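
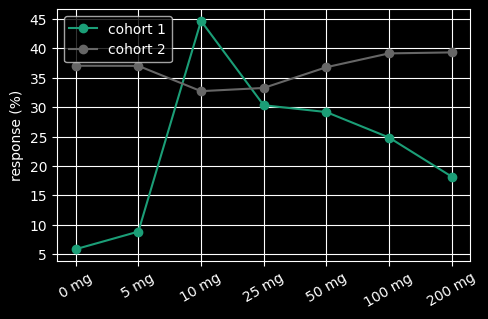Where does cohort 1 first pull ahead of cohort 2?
5 mg: cohort 1 ≈ 10 vs cohort 2 ≈ 35 (not yet); 10 mg: cohort 1 ≈ 45 vs cohort 2 ≈ 35 (first crossover).

10 mg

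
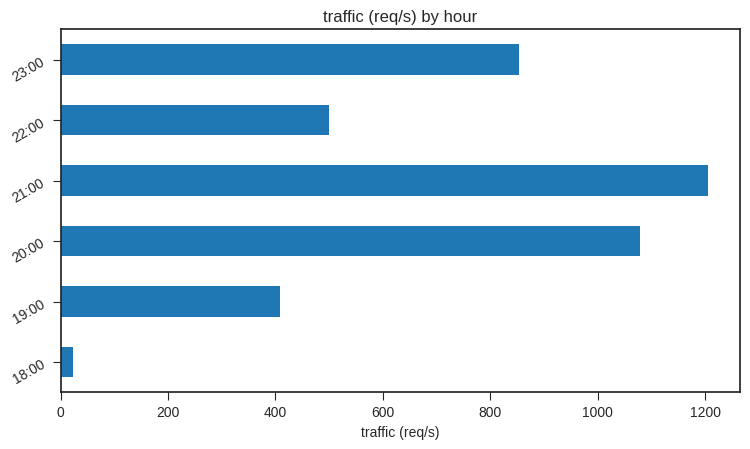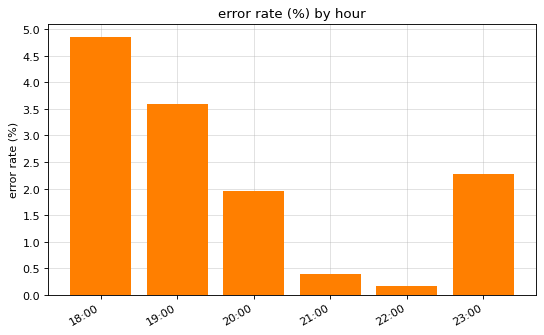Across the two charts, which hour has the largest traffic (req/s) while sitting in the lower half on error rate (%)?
21:00

Chart 2 median error rate (%) ≈ 2; below-median hours: 20:00, 21:00, 22:00. Among those, 21:00 has the highest traffic (req/s) (≈ 1200).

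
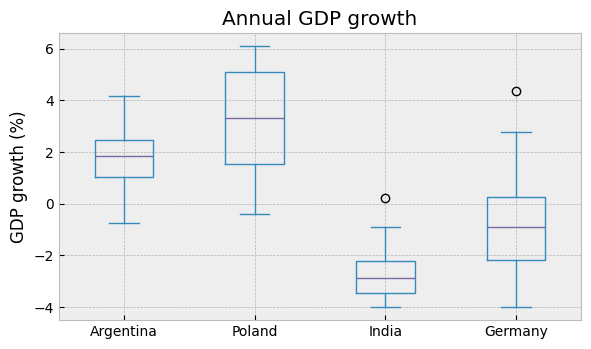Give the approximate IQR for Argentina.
Q3 ≈ 2.5, Q1 ≈ 1.0; IQR ≈ 1.5.

≈ 1.5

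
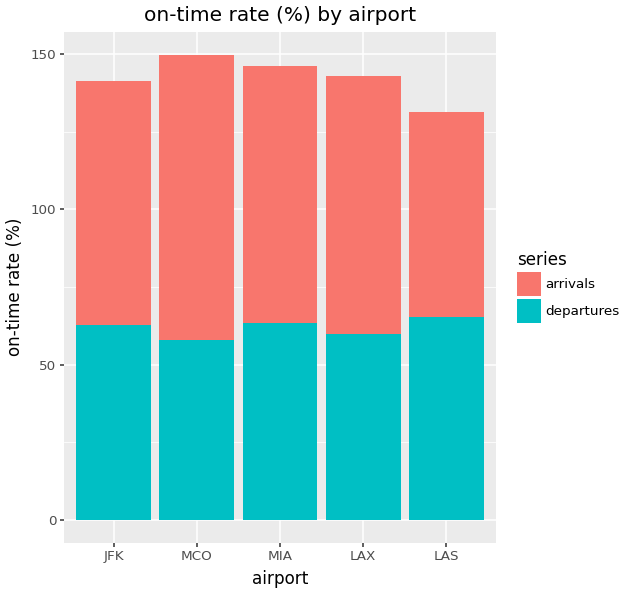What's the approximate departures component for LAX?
≈ 60

departures top ≈ 60, bottom ≈ 0; segment ≈ 60.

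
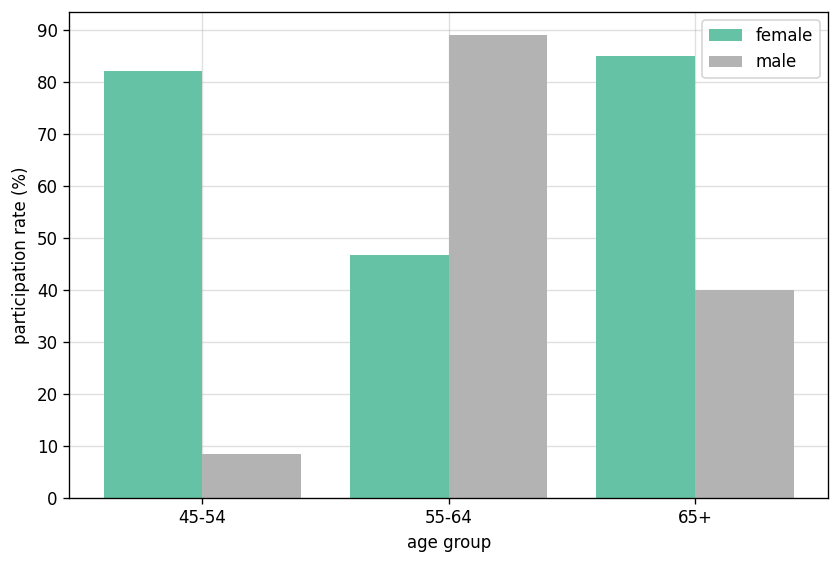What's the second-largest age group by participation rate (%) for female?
45-54

Top 3 for female: 65+ ≈ 90, 45-54 ≈ 80, 55-64 ≈ 50.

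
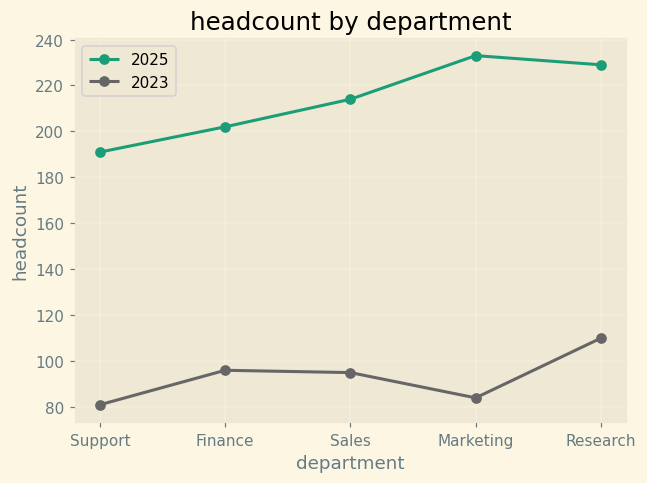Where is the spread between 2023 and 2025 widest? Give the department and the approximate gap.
Marketing: 2023 ≈ 80, 2025 ≈ 240 → gap ≈ 160. Next-largest (Research) is only ≈ 100.

Marketing, ≈ 160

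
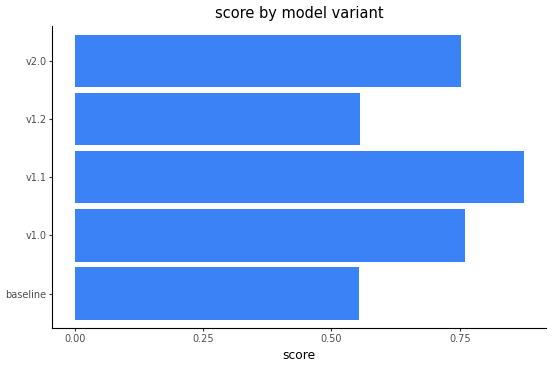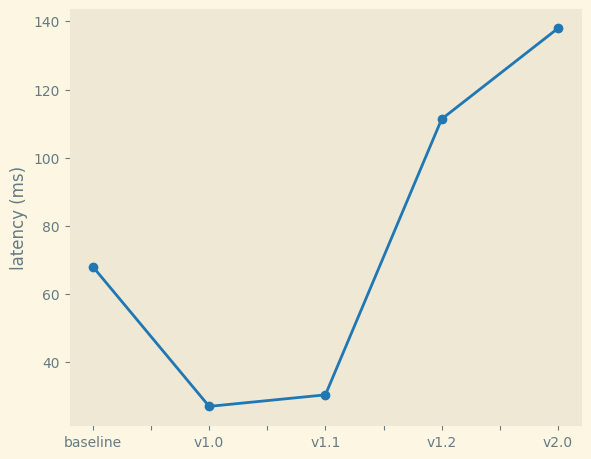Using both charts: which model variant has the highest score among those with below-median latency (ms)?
v1.1

Chart 2 median latency (ms) ≈ 60; below-median model variants: v1.0, v1.1. Among those, v1.1 has the highest score (≈ 0.9).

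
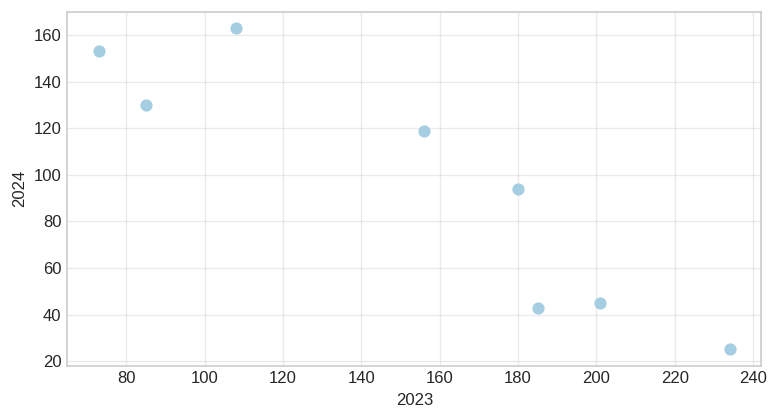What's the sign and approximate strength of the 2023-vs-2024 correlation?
Points are negatively correlated; strong (|r| ≈ 0.9).

negative, strong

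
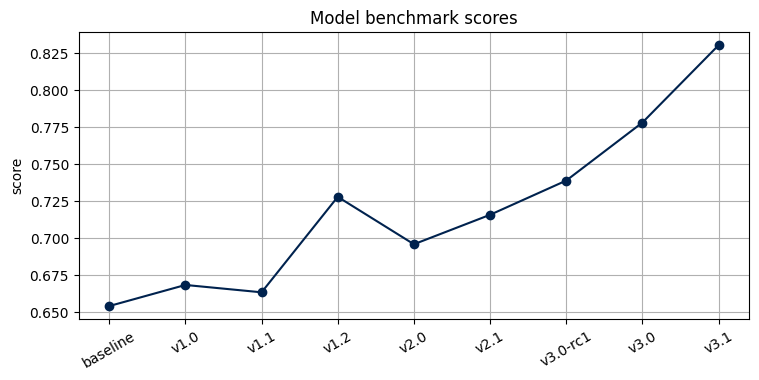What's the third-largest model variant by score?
v3.0-rc1

Top 4: v3.1 ≈ 0.84, v3.0 ≈ 0.78, v3.0-rc1 ≈ 0.74, v1.2 ≈ 0.72.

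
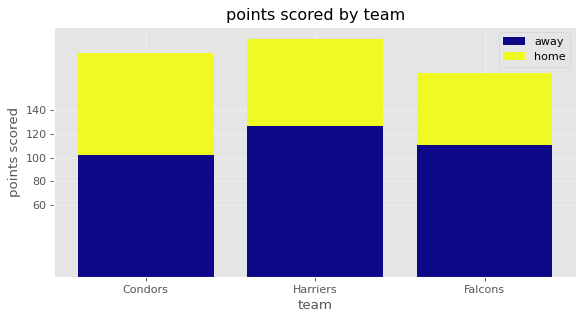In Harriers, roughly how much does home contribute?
≈ 80

home top ≈ 200, bottom ≈ 120; segment ≈ 80.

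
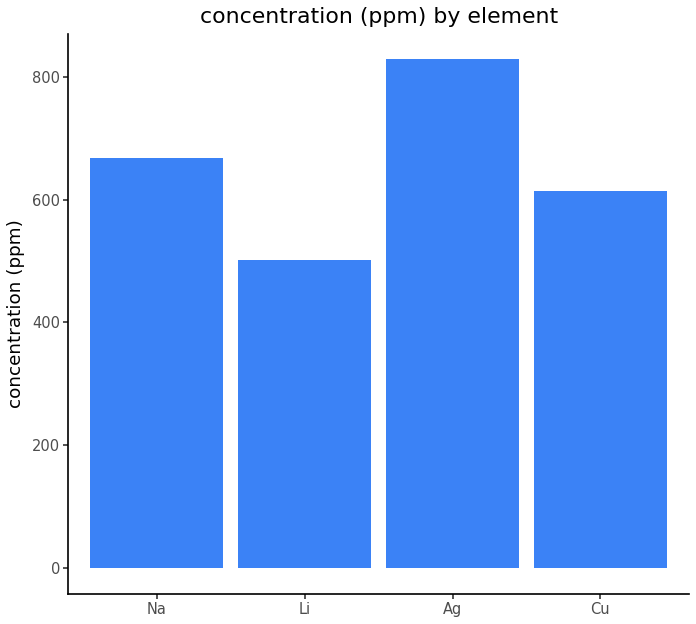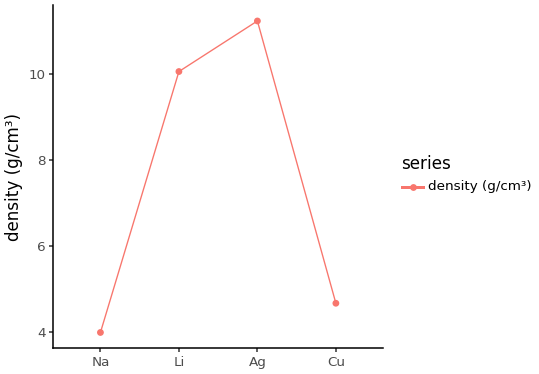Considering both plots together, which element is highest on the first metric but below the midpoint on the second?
Chart 2 median density (g/cm³) ≈ 8; below-median elements: Na, Cu. Among those, Na has the highest concentration (ppm) (≈ 700).

Na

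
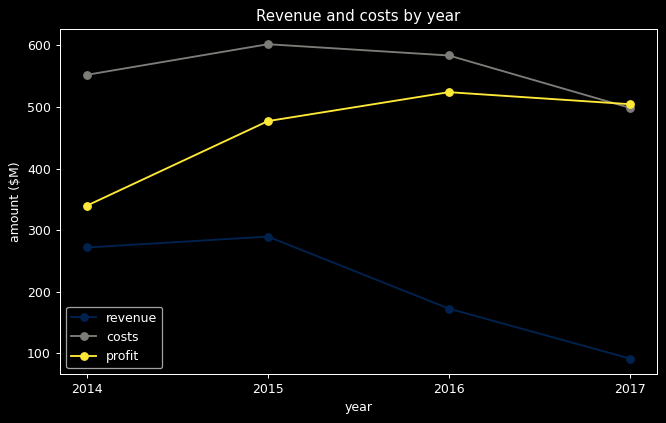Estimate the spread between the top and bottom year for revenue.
Max 2015 ≈ 300, min 2017 ≈ 100; range ≈ 200.

≈ 200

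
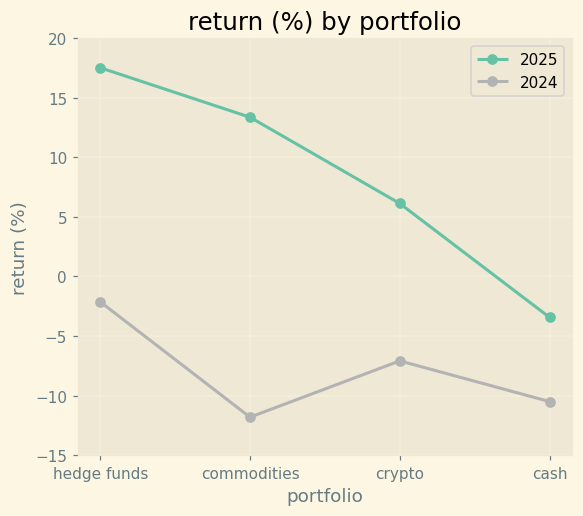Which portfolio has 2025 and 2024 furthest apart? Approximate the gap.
commodities, ≈ 25 %

commodities: 2025 ≈ 15, 2024 ≈ -10 → gap ≈ 25. Next-largest (hedge funds) is only ≈ 20.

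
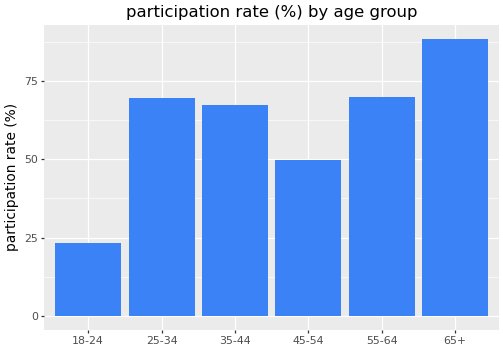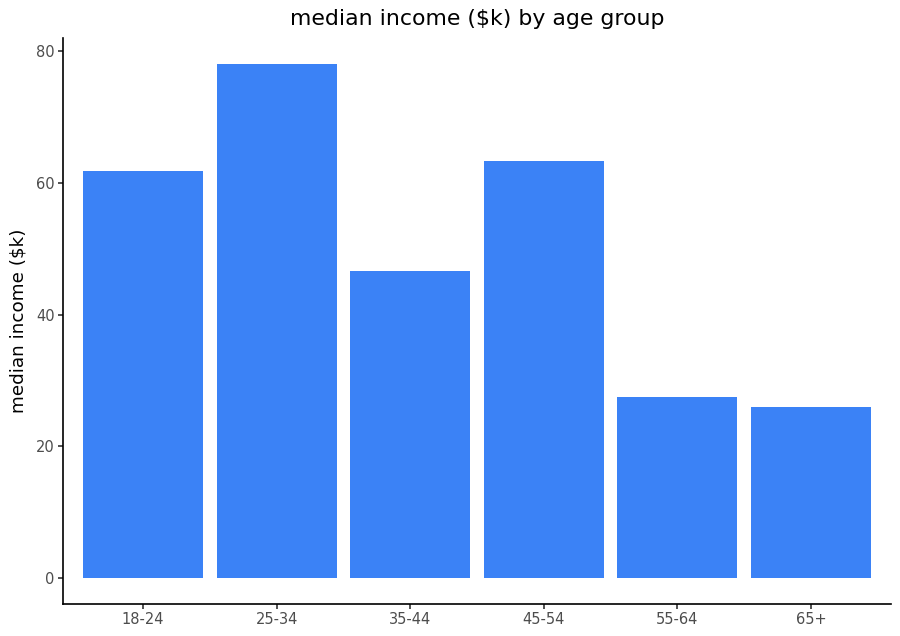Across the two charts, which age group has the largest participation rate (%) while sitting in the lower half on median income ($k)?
Chart 2 median median income ($k) ≈ 50; below-median age groups: 35-44, 55-64, 65+. Among those, 65+ has the highest participation rate (%) (≈ 90).

65+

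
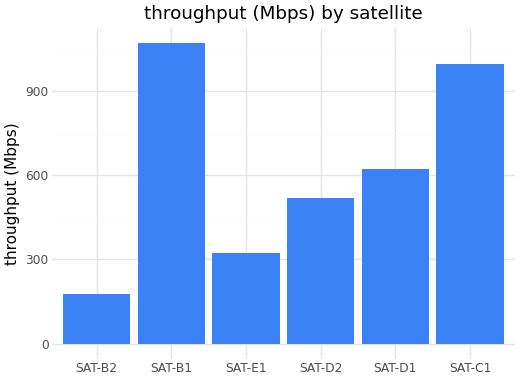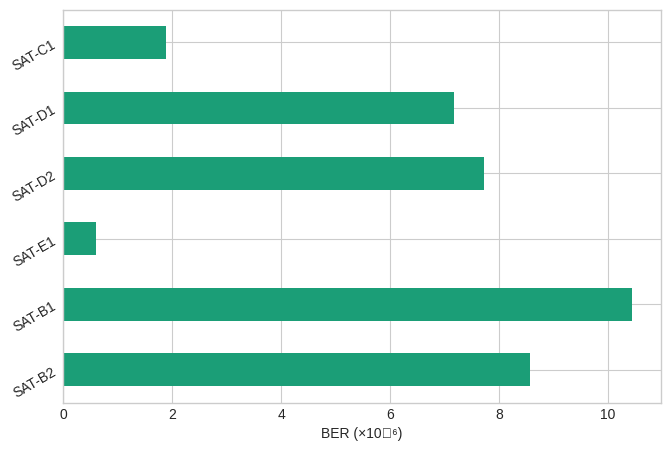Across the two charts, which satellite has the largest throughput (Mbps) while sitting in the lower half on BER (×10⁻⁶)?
Chart 2 median BER (×10⁻⁶) ≈ 7; below-median satellites: SAT-E1, SAT-D1, SAT-C1. Among those, SAT-C1 has the highest throughput (Mbps) (≈ 1000).

SAT-C1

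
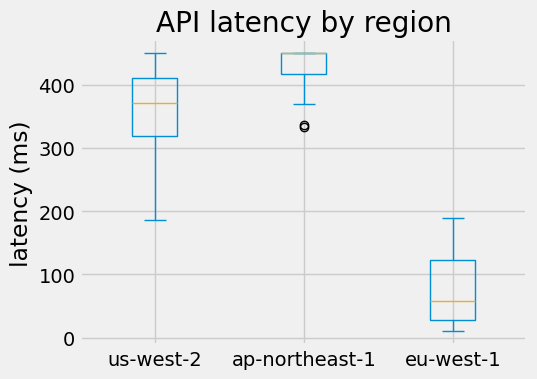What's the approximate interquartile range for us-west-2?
Q3 ≈ 400, Q1 ≈ 300; IQR ≈ 100.

≈ 100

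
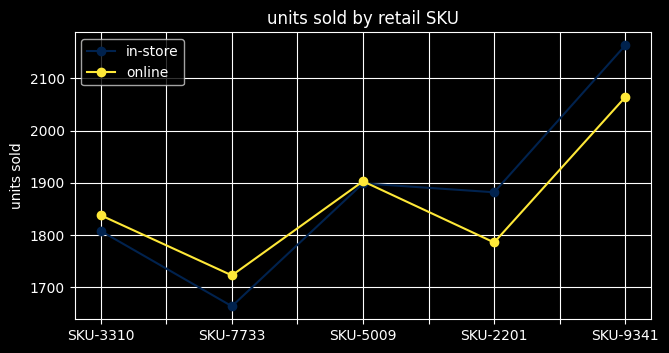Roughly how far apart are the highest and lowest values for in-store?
Max SKU-9341 ≈ 2150, min SKU-7733 ≈ 1650; range ≈ 500.

≈ 500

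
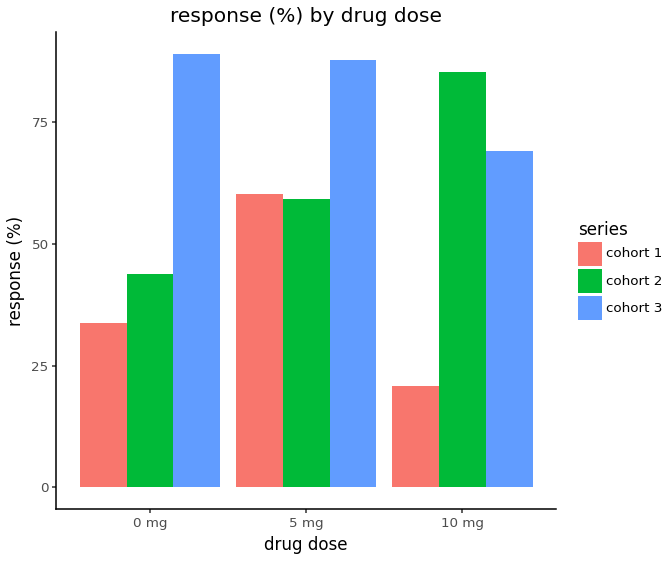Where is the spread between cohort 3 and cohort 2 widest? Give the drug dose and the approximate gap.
0 mg: cohort 3 ≈ 90, cohort 2 ≈ 40 → gap ≈ 50. Next-largest (5 mg) is only ≈ 30.

0 mg, ≈ 50 %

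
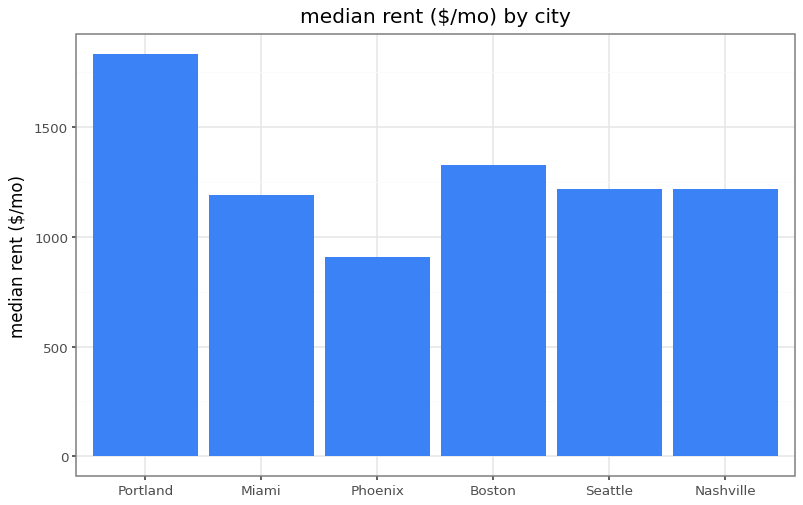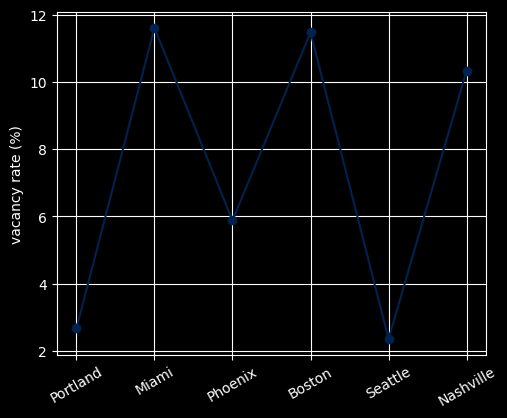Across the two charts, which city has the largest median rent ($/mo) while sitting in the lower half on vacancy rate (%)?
Portland

Chart 2 median vacancy rate (%) ≈ 8; below-median cities: Portland, Phoenix, Seattle. Among those, Portland has the highest median rent ($/mo) (≈ 1800).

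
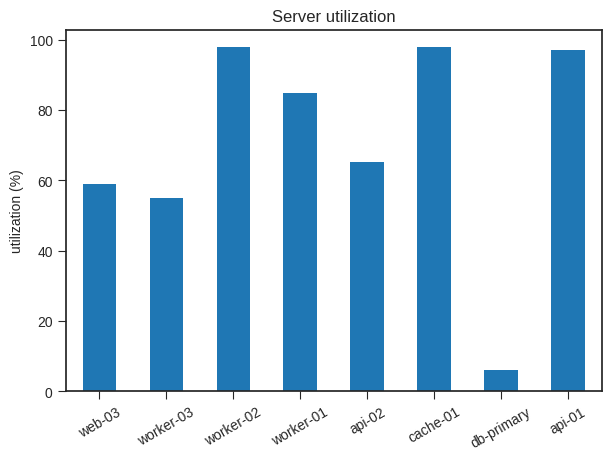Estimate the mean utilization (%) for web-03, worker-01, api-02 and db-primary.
(60 + 80 + 70 + 10) / 4 ≈ 55.

≈ 55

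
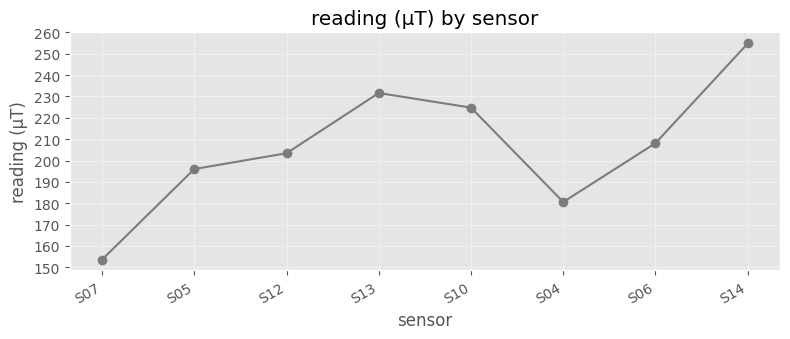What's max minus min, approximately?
≈ 100

Max S14 ≈ 250, min S07 ≈ 150; range ≈ 100.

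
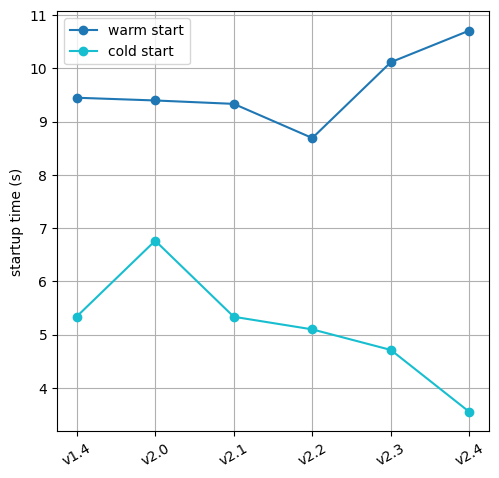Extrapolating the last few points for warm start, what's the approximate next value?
Last three: 9, 10, 11 → slope ≈ 1/step → next ≈ 12.

≈ 12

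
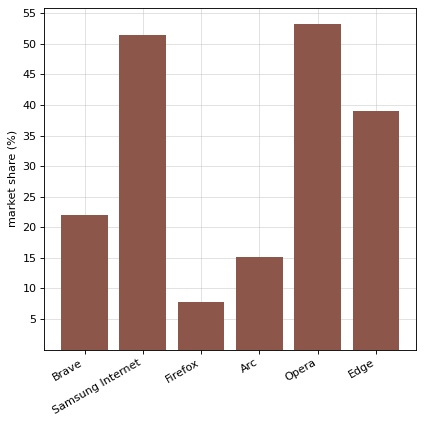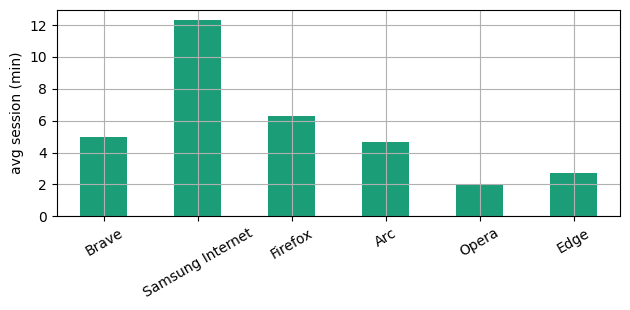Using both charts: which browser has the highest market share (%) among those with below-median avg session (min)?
Opera

Chart 2 median avg session (min) ≈ 4; below-median browsers: Arc, Opera, Edge. Among those, Opera has the highest market share (%) (≈ 55).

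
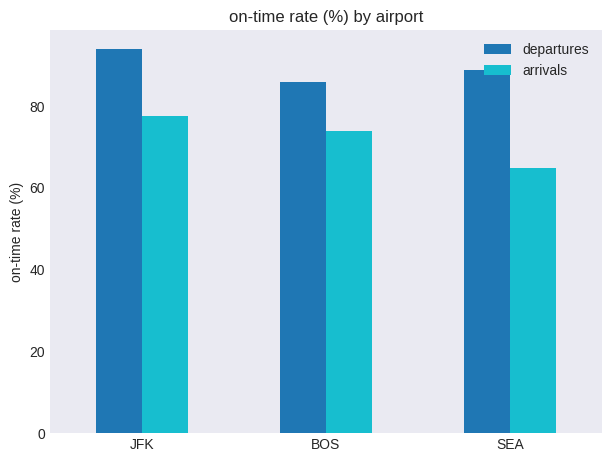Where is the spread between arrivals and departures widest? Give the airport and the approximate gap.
SEA, ≈ 30 %

SEA: arrivals ≈ 60, departures ≈ 90 → gap ≈ 30. Next-largest (JFK) is only ≈ 10.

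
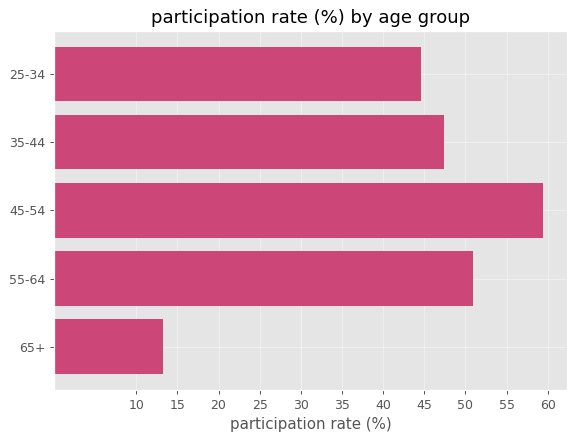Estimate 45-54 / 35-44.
≈ 1.33×

45-54 ≈ 60, 35-44 ≈ 45; 60/45 ≈ 1.33.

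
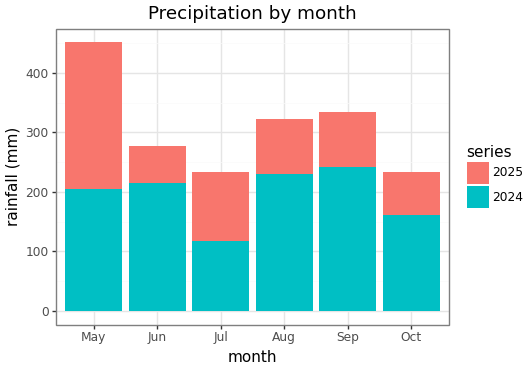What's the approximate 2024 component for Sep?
2024 top ≈ 250, bottom ≈ 0; segment ≈ 250.

≈ 250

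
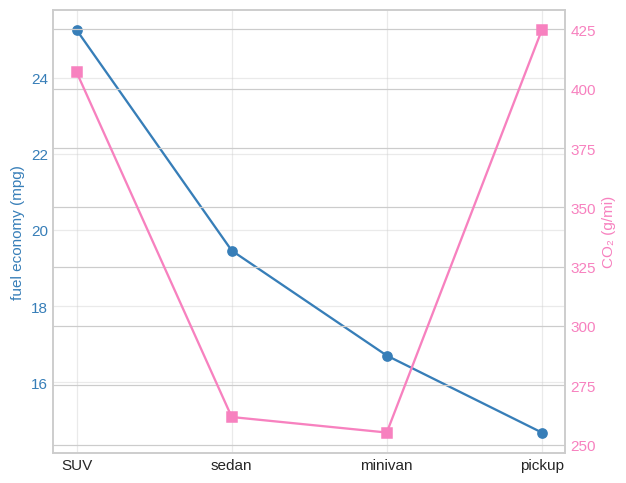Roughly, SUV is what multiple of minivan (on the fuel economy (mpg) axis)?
≈ 1.47×

SUV ≈ 25, minivan ≈ 17; 25/17 ≈ 1.47.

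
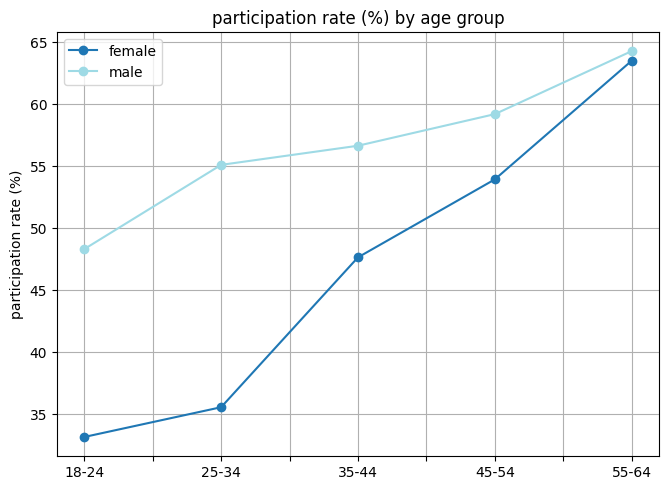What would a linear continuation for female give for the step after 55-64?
Last three: 50, 55, 65 → slope ≈ 7.5/step → next ≈ 72.5.

≈ 72.5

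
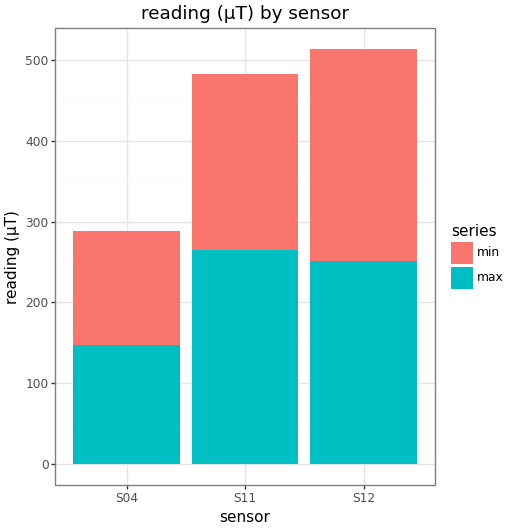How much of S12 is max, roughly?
≈ 250

max top ≈ 250, bottom ≈ 0; segment ≈ 250.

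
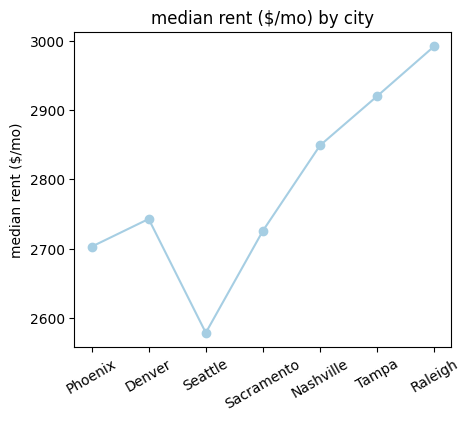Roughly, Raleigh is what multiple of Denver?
≈ 1.09×

Raleigh ≈ 3000, Denver ≈ 2750; 3000/2750 ≈ 1.09.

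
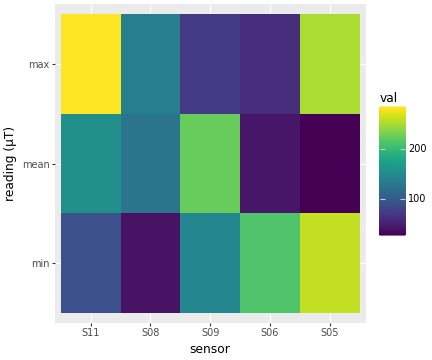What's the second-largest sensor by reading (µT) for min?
Top 3 for min: S05 ≈ 275, S06 ≈ 225, S09 ≈ 150.

S06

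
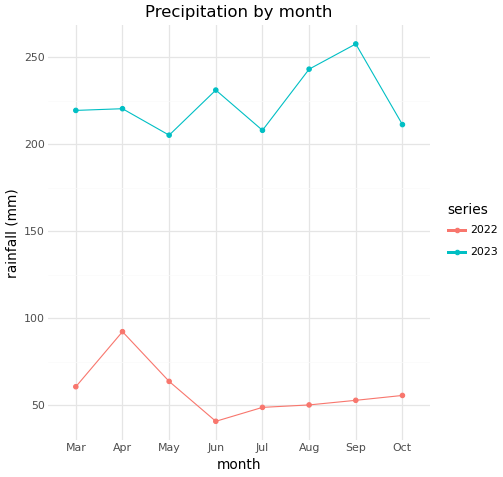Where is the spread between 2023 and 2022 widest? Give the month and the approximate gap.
Sep, ≈ 200 mm

Sep: 2023 ≈ 260, 2022 ≈ 60 → gap ≈ 200. Next-largest (Aug) is only ≈ 180.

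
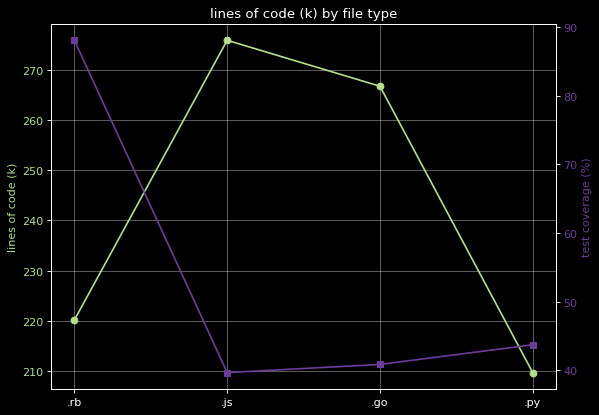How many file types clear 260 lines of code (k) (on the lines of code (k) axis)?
2

Above 260: .js, .go.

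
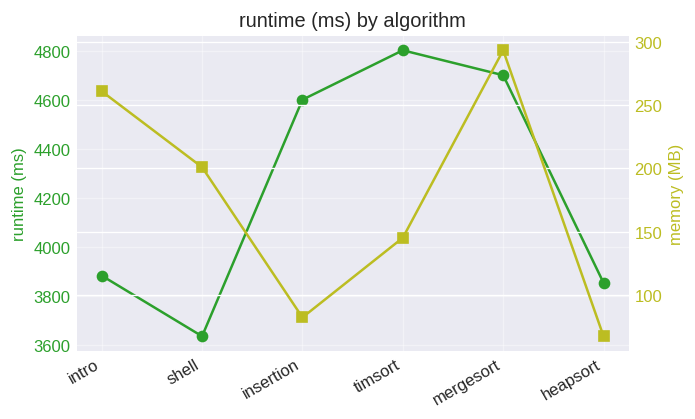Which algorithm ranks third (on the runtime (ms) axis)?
insertion

Top 4 (on the runtime (ms) axis): timsort ≈ 4800, mergesort ≈ 4700, insertion ≈ 4600, intro ≈ 3900.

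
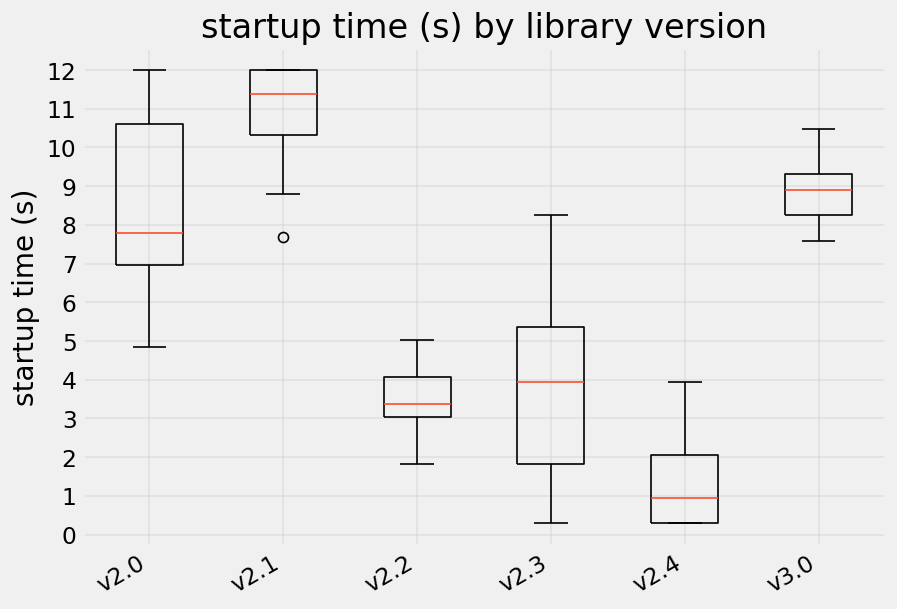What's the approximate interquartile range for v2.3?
≈ 3

Q3 ≈ 5, Q1 ≈ 2; IQR ≈ 3.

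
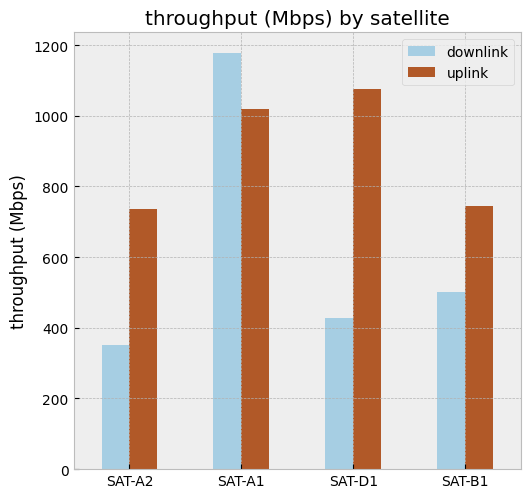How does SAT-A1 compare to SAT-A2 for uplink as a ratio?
SAT-A1 ≈ 1000, SAT-A2 ≈ 700; 1000/700 ≈ 1.43.

≈ 1.43×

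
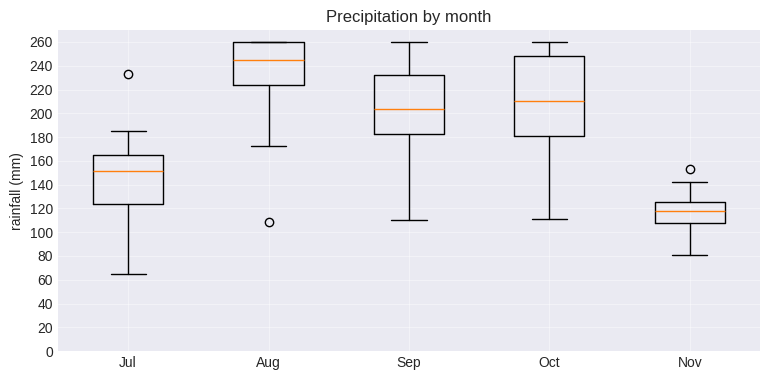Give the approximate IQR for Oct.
≈ 60

Q3 ≈ 240, Q1 ≈ 180; IQR ≈ 60.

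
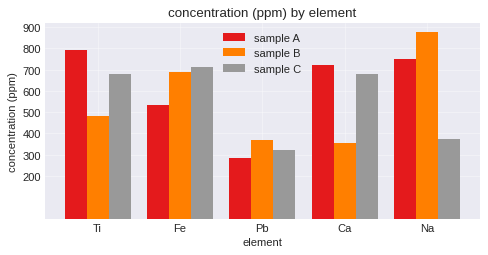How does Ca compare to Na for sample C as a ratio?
≈ 1.75×

Ca ≈ 700, Na ≈ 400; 700/400 ≈ 1.75.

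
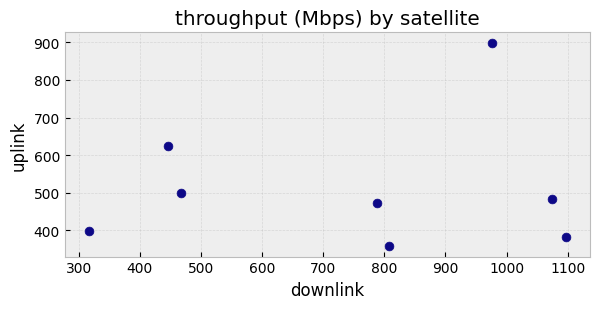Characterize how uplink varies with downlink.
Points are roughly uncorrelated; weak (|r| ≈ 0.1).

no clear correlation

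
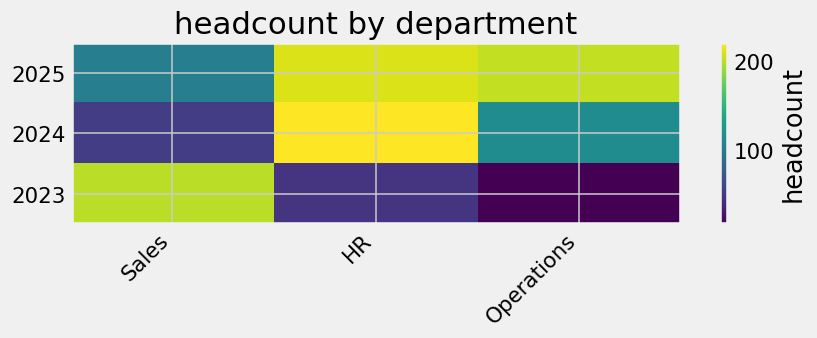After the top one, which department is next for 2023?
HR

Top 3 for 2023: Sales ≈ 200, HR ≈ 40, Operations ≈ 20.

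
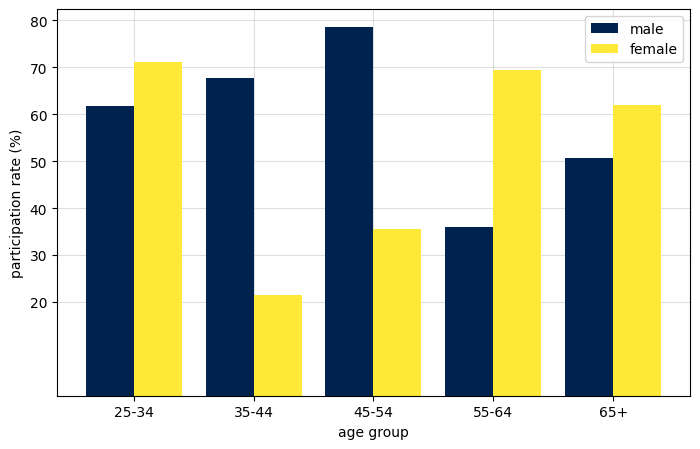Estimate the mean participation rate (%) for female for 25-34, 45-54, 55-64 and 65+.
(70 + 40 + 70 + 60) / 4 ≈ 60.

≈ 60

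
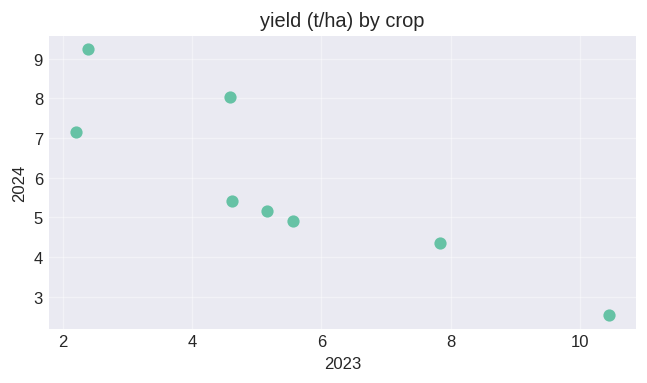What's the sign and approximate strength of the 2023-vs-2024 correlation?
Points are negatively correlated; strong (|r| ≈ 0.9).

negative, strong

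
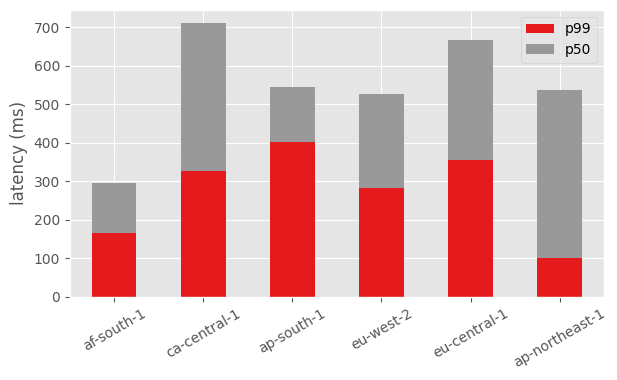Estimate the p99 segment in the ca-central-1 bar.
≈ 300

p99 top ≈ 300, bottom ≈ 0; segment ≈ 300.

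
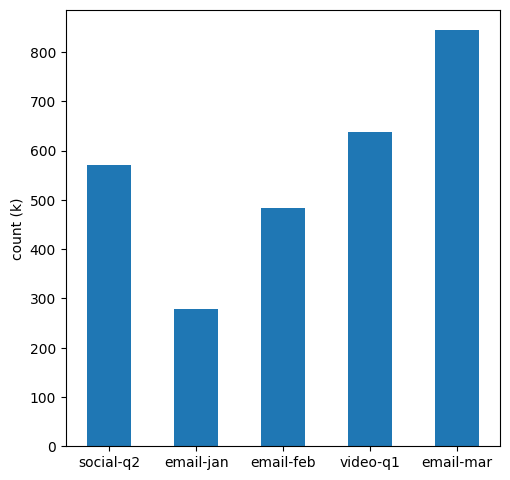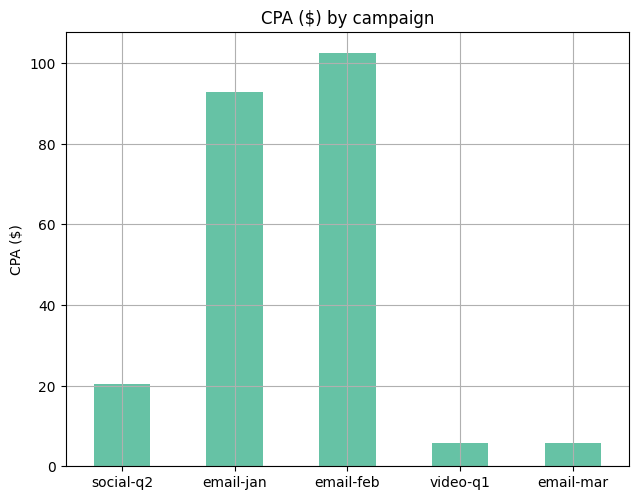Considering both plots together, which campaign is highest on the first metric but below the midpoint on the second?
email-mar

Chart 2 median CPA ($) ≈ 20; below-median campaigns: video-q1, email-mar. Among those, email-mar has the highest count (k) (≈ 800).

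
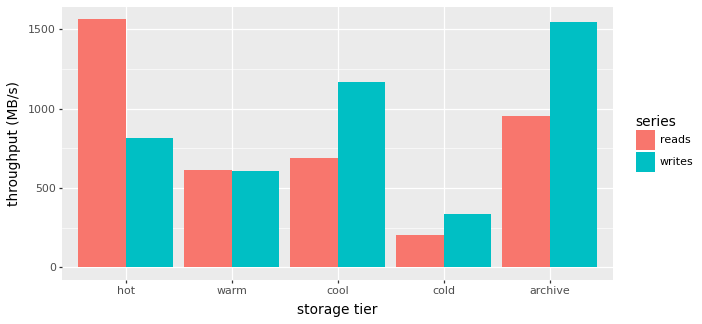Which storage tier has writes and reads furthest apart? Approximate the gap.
hot, ≈ 800 MB/s

hot: writes ≈ 800, reads ≈ 1600 → gap ≈ 800. Next-largest (archive) is only ≈ 600.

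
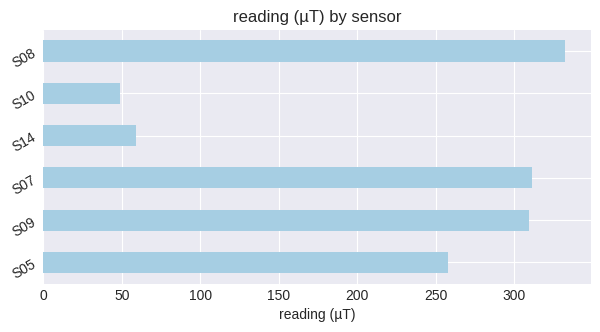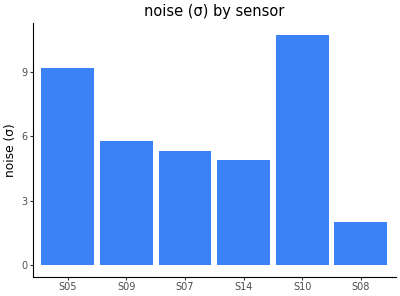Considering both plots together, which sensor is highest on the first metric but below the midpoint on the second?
Chart 2 median noise (σ) ≈ 6; below-median sensors: S07, S14, S08. Among those, S08 has the highest reading (µT) (≈ 350).

S08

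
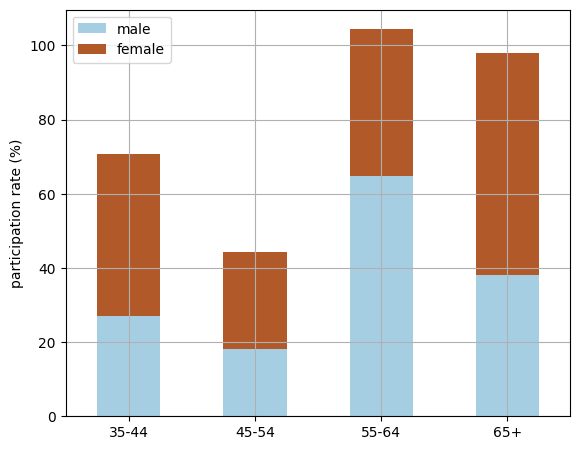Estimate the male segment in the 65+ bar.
male top ≈ 40, bottom ≈ 0; segment ≈ 40.

≈ 40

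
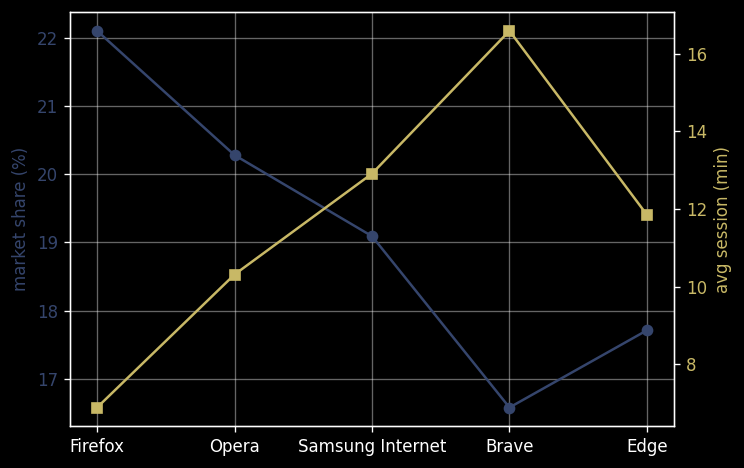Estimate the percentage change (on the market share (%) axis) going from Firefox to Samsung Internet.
Firefox ≈ 22.0, Samsung Internet ≈ 19.0; (19.0 − 22.0) / 22.0 ≈ -13.6%.

≈ -13.6%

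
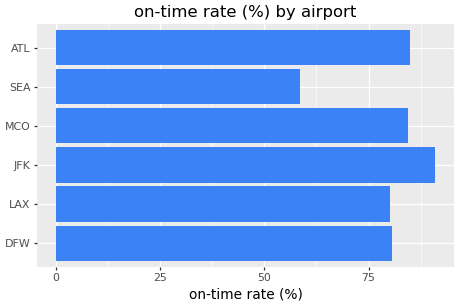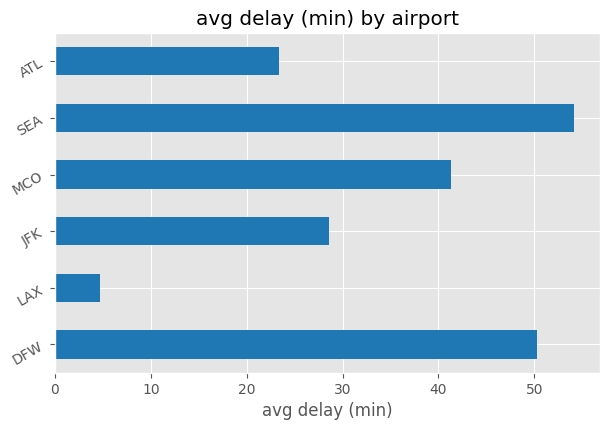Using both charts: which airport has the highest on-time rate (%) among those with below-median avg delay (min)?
Chart 2 median avg delay (min) ≈ 35; below-median airports: LAX, JFK, ATL. Among those, JFK has the highest on-time rate (%) (≈ 90).

JFK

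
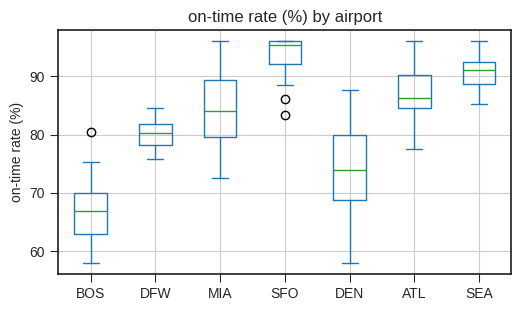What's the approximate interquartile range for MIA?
≈ 10

Q3 ≈ 90, Q1 ≈ 80; IQR ≈ 10.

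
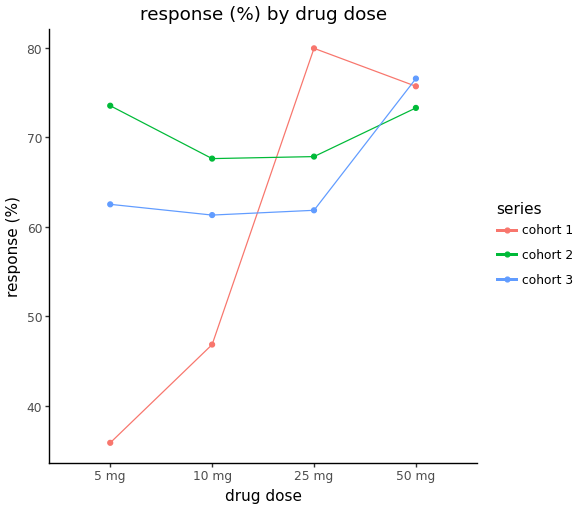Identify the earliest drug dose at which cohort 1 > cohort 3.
10 mg: cohort 1 ≈ 45 vs cohort 3 ≈ 60 (not yet); 25 mg: cohort 1 ≈ 80 vs cohort 3 ≈ 60 (first crossover).

25 mg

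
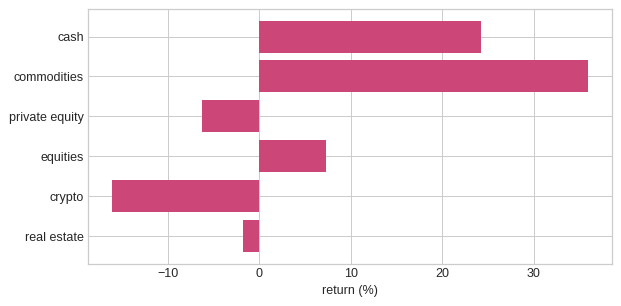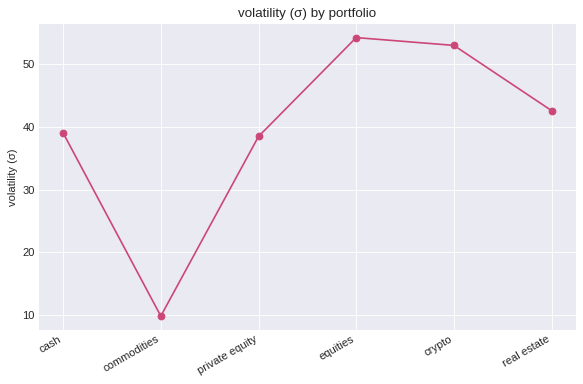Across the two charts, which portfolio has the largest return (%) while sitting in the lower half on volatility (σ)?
commodities

Chart 2 median volatility (σ) ≈ 40; below-median portfolios: cash, commodities, private equity. Among those, commodities has the highest return (%) (≈ 35).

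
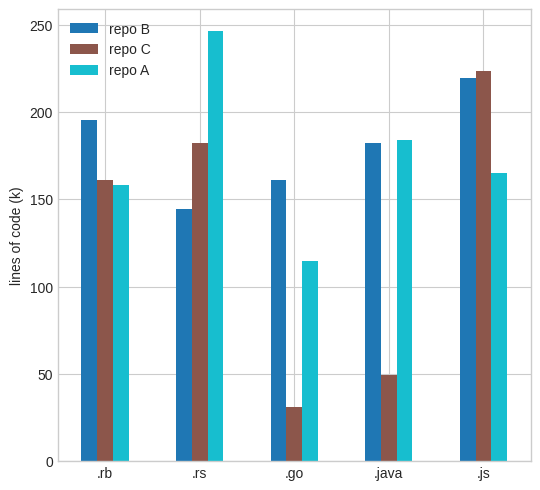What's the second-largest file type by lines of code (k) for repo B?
.rb

Top 3 for repo B: .js ≈ 225, .rb ≈ 200, .java ≈ 175.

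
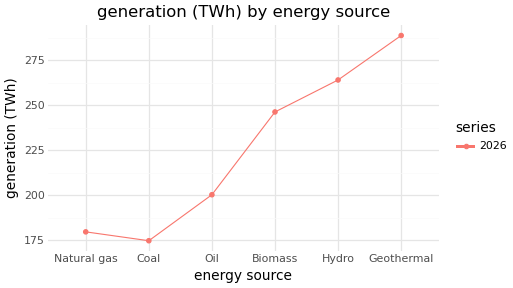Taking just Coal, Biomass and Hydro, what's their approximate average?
≈ 227

(170 + 250 + 260) / 3 ≈ 227.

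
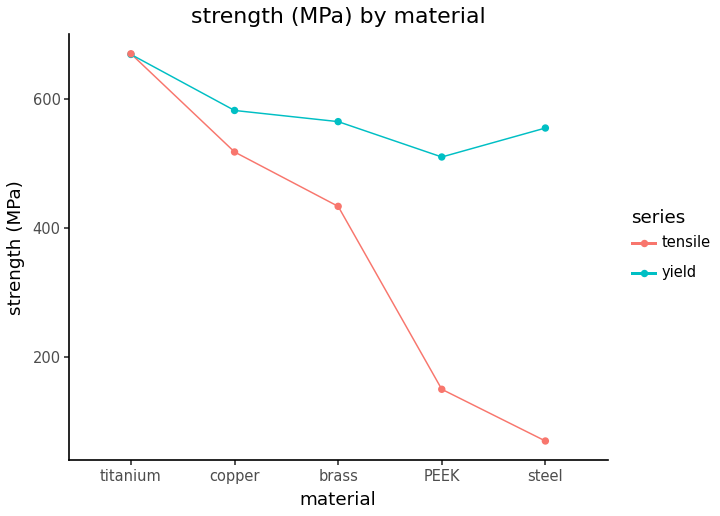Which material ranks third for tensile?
Top 4 for tensile: titanium ≈ 700, copper ≈ 500, brass ≈ 400, PEEK ≈ 200.

brass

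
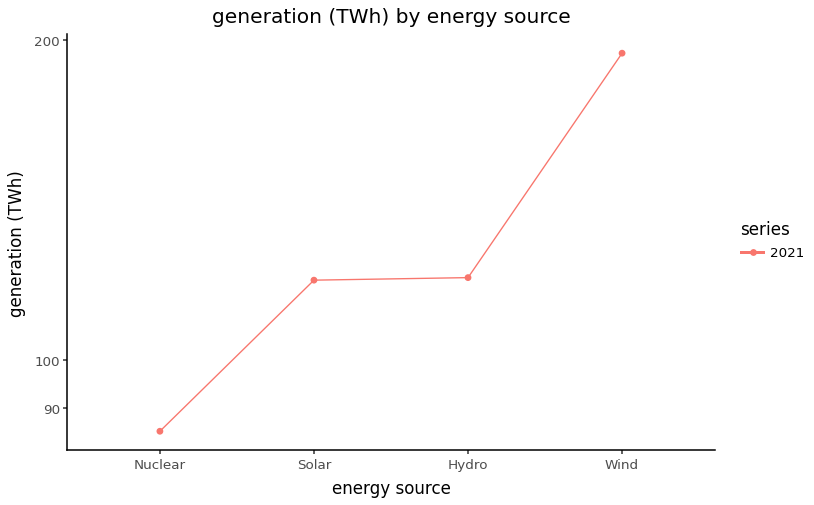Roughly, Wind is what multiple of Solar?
≈ 1.58×

Wind ≈ 190, Solar ≈ 120; 190/120 ≈ 1.58.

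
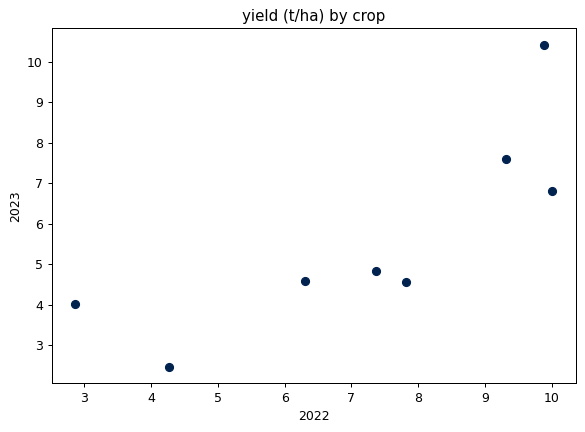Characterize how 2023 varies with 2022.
Points are positively correlated; strong (|r| ≈ 0.8).

positive, strong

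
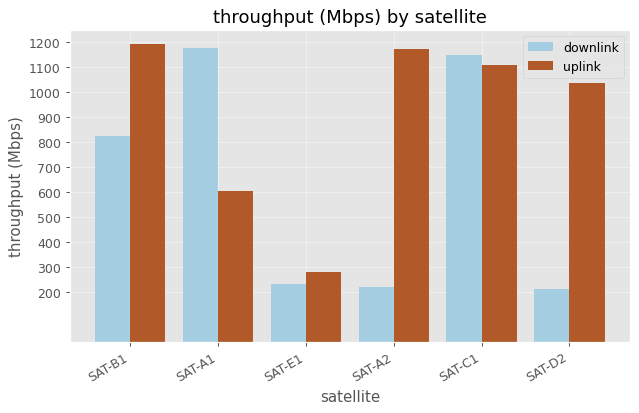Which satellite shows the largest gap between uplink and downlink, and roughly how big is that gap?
SAT-A2: uplink ≈ 1200, downlink ≈ 200 → gap ≈ 1000. Next-largest (SAT-D2) is only ≈ 800.

SAT-A2, ≈ 1000 Mbps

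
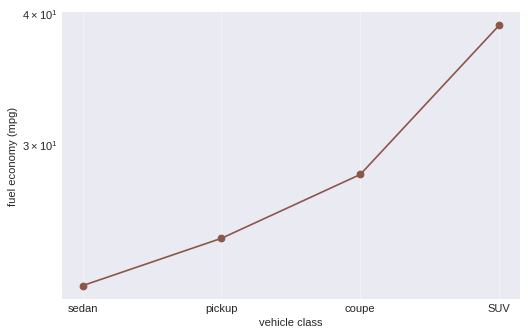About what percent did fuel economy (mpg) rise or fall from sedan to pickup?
sedan ≈ 22, pickup ≈ 24; (24 − 22) / 22 ≈ +9.1%.

≈ +9.1%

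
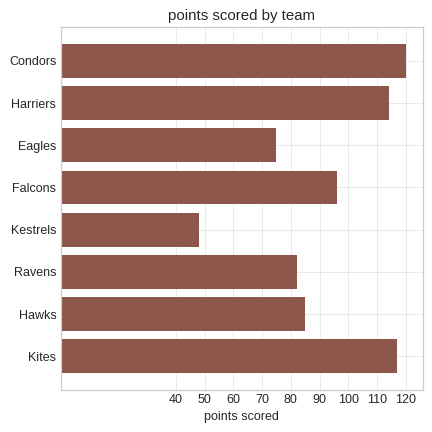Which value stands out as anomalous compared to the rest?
Kestrels ≈ 50; the rest sit between ≈ 80 and ≈ 120.

Kestrels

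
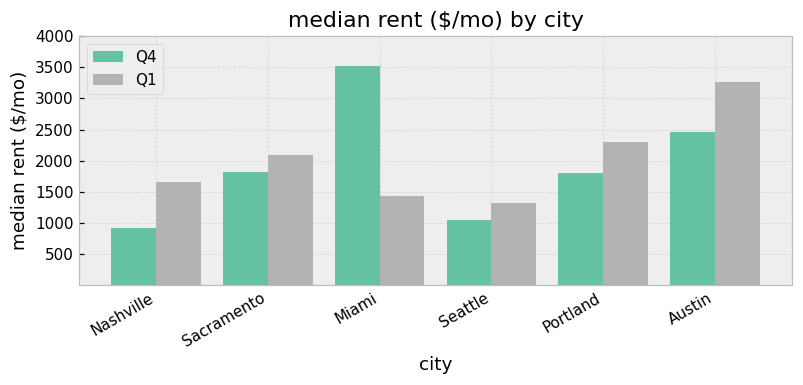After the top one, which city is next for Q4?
Top 3 for Q4: Miami ≈ 3500, Austin ≈ 2500, Sacramento ≈ 2000.

Austin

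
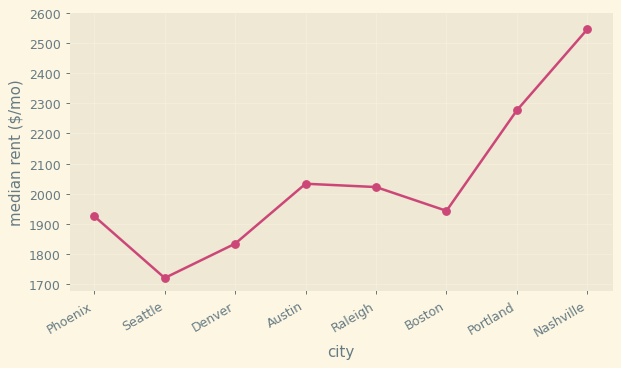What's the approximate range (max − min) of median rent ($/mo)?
≈ 800

Max Nashville ≈ 2500, min Seattle ≈ 1700; range ≈ 800.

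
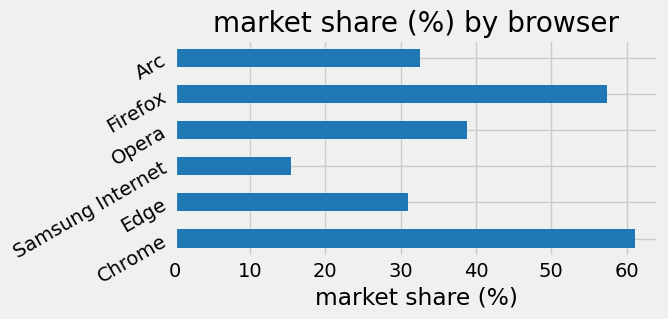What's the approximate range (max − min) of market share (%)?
Max Chrome ≈ 60, min Samsung Internet ≈ 20; range ≈ 40.

≈ 40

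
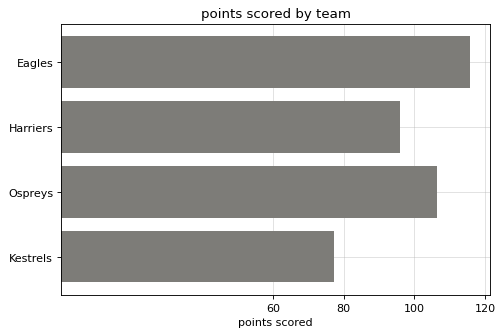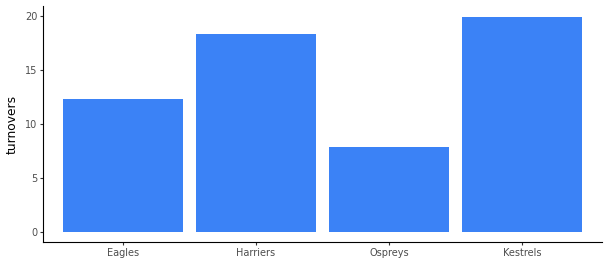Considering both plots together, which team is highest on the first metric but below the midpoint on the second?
Eagles

Chart 2 median turnovers ≈ 16; below-median teams: Eagles, Ospreys. Among those, Eagles has the highest points scored (≈ 120).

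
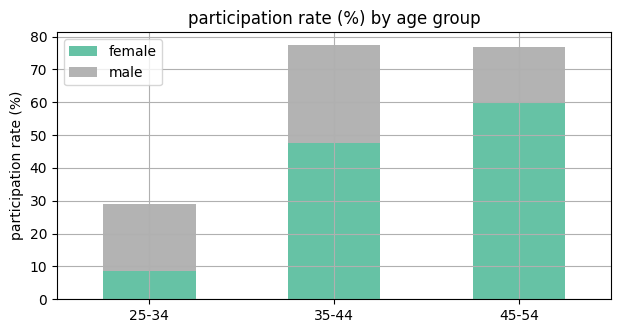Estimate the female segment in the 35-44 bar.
female top ≈ 50, bottom ≈ 0; segment ≈ 50.

≈ 50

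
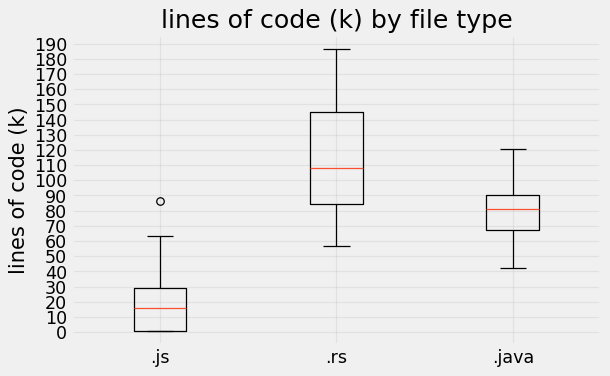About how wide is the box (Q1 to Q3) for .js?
Q3 ≈ 30, Q1 ≈ 0; IQR ≈ 30.

≈ 30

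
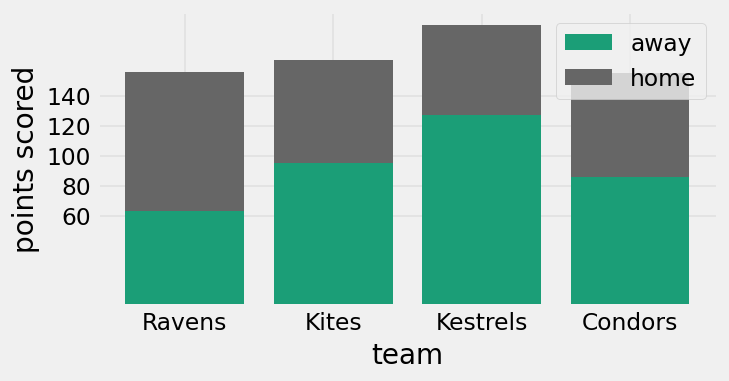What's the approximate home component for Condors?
≈ 80

home top ≈ 160, bottom ≈ 80; segment ≈ 80.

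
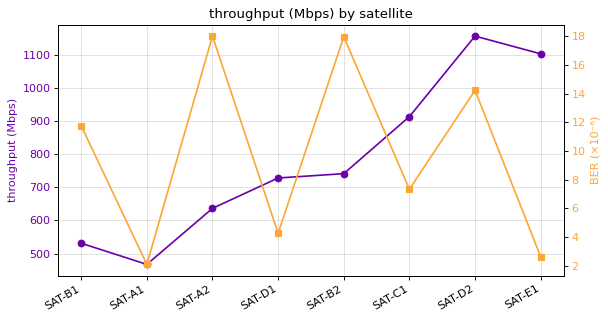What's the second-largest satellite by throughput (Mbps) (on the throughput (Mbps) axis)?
Top 3 (on the throughput (Mbps) axis): SAT-D2 ≈ 1200, SAT-E1 ≈ 1100, SAT-C1 ≈ 900.

SAT-E1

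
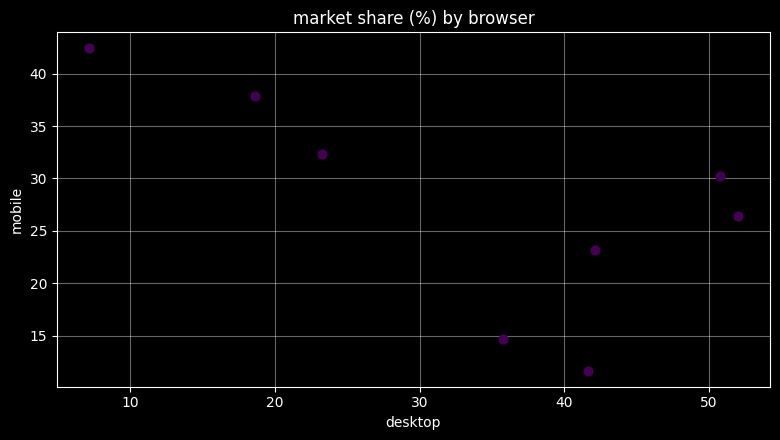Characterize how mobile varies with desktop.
negative, moderate

Points are negatively correlated; moderate (|r| ≈ 0.6).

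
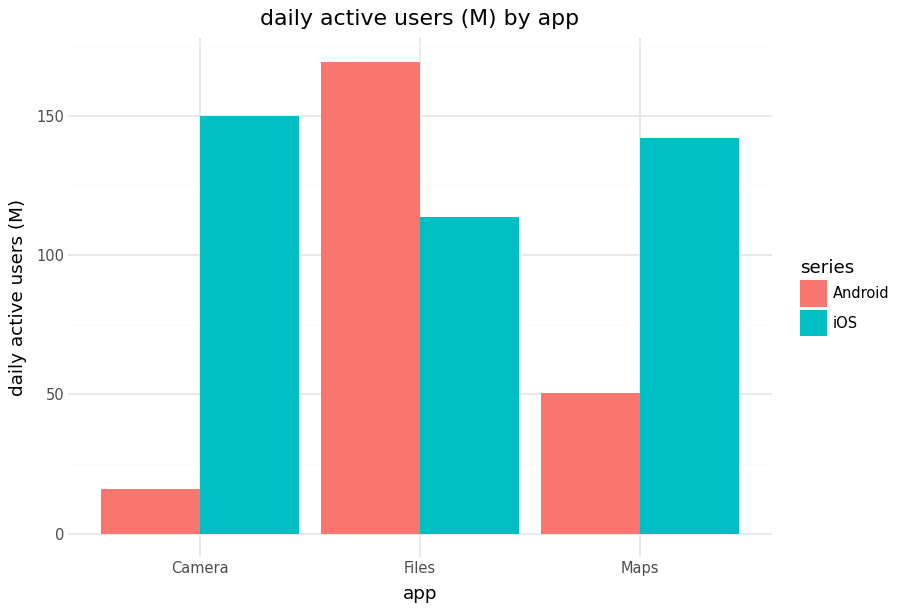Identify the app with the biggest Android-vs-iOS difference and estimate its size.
Camera: Android ≈ 20, iOS ≈ 160 → gap ≈ 140. Next-largest (Maps) is only ≈ 80.

Camera, ≈ 140 M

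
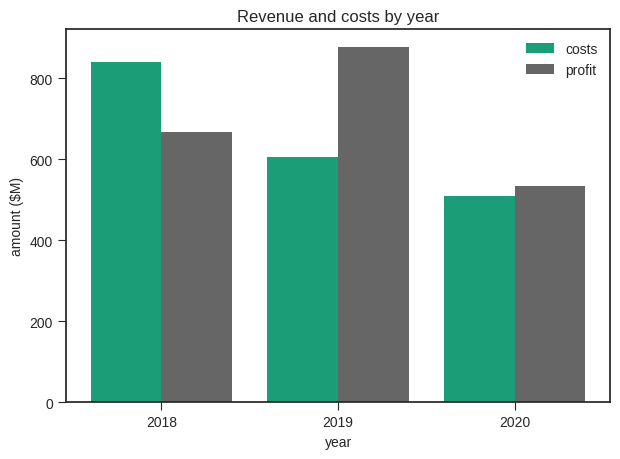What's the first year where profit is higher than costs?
2018: profit ≈ 700 vs costs ≈ 800 (not yet); 2019: profit ≈ 900 vs costs ≈ 600 (first crossover).

2019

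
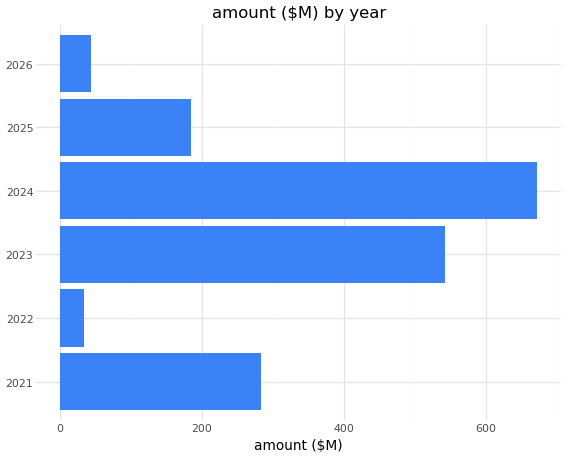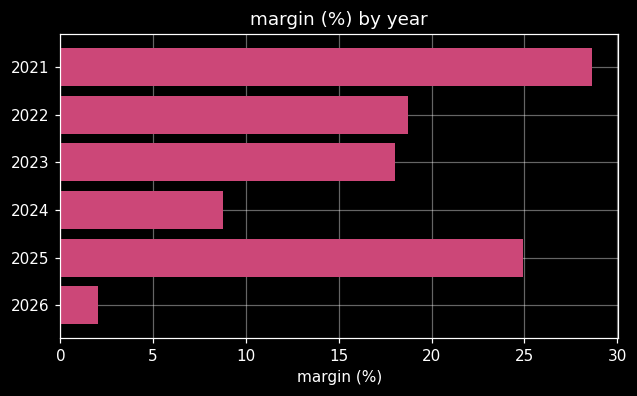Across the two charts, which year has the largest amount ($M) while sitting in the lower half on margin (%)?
Chart 2 median margin (%) ≈ 20; below-median years: 2023, 2024, 2026. Among those, 2024 has the highest amount ($M) (≈ 700).

2024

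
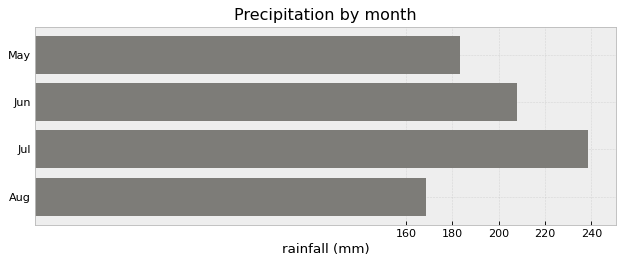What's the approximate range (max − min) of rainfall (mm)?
Max Jul ≈ 240, min Aug ≈ 160; range ≈ 80.

≈ 80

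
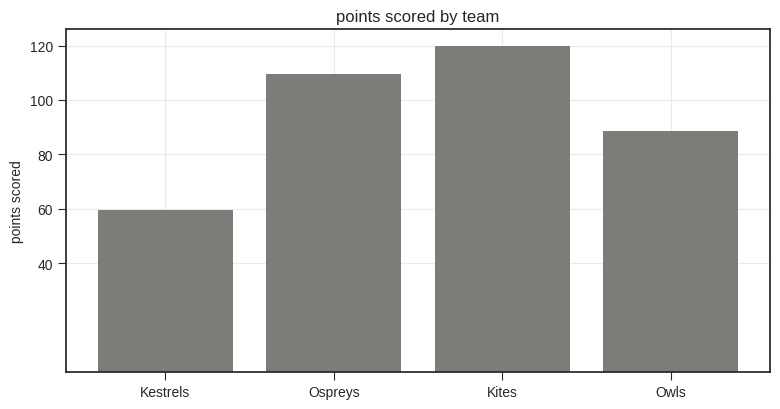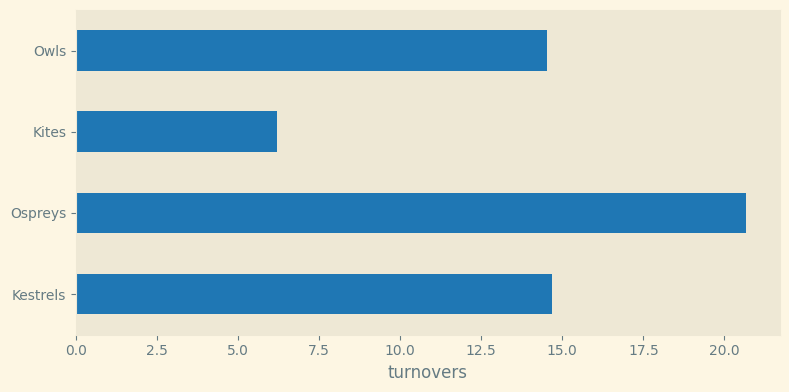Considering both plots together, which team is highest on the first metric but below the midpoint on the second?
Chart 2 median turnovers ≈ 14; below-median teams: Kites, Owls. Among those, Kites has the highest points scored (≈ 120).

Kites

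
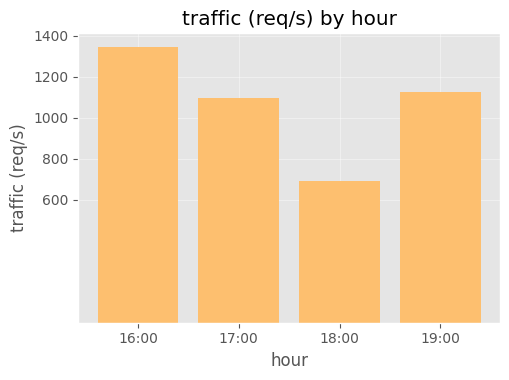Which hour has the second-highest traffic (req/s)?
19:00

Top 3: 16:00 ≈ 1400, 19:00 ≈ 1200, 17:00 ≈ 1000.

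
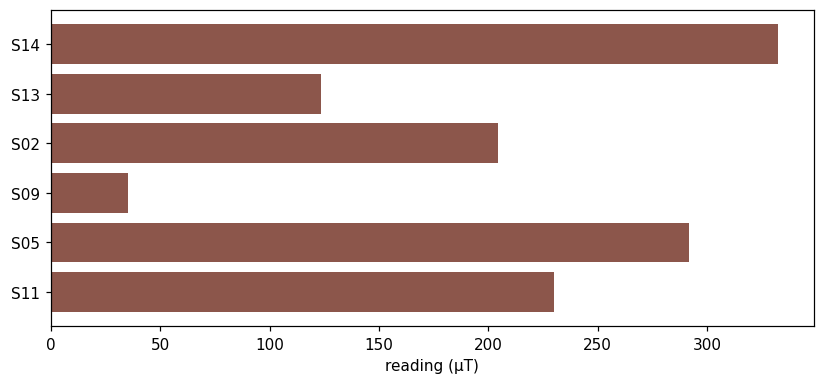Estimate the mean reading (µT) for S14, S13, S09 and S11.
(350 + 100 + 50 + 250) / 4 ≈ 188.

≈ 188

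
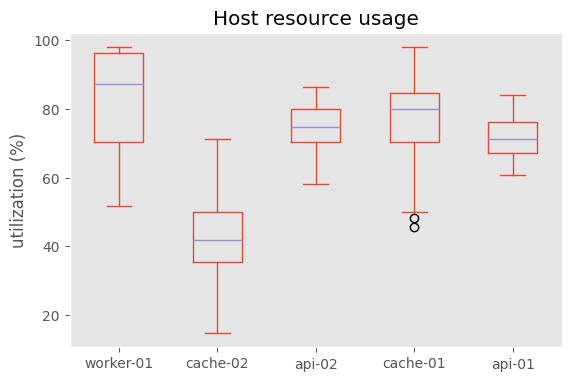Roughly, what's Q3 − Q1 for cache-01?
Q3 ≈ 85, Q1 ≈ 70; IQR ≈ 15.

≈ 15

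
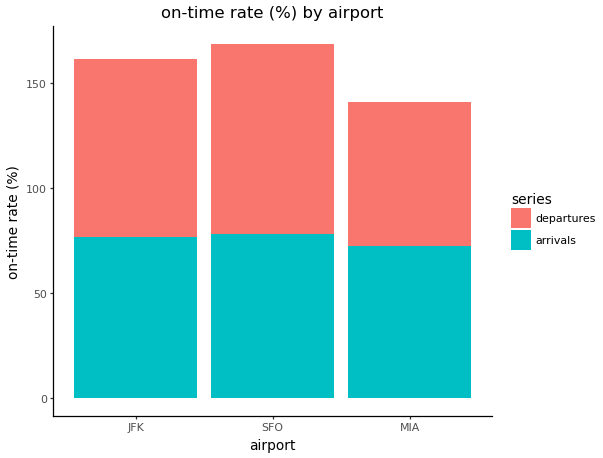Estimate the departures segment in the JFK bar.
≈ 80

departures top ≈ 160, bottom ≈ 80; segment ≈ 80.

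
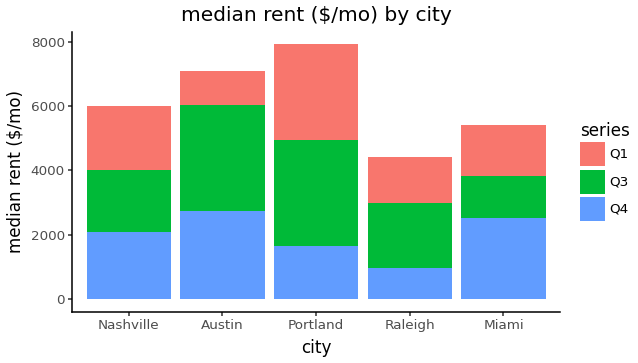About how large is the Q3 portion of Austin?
Q3 top ≈ 6000, bottom ≈ 3000; segment ≈ 3000.

≈ 3000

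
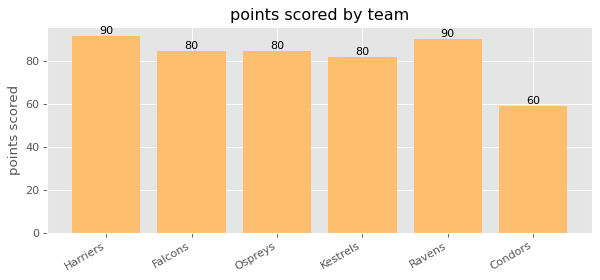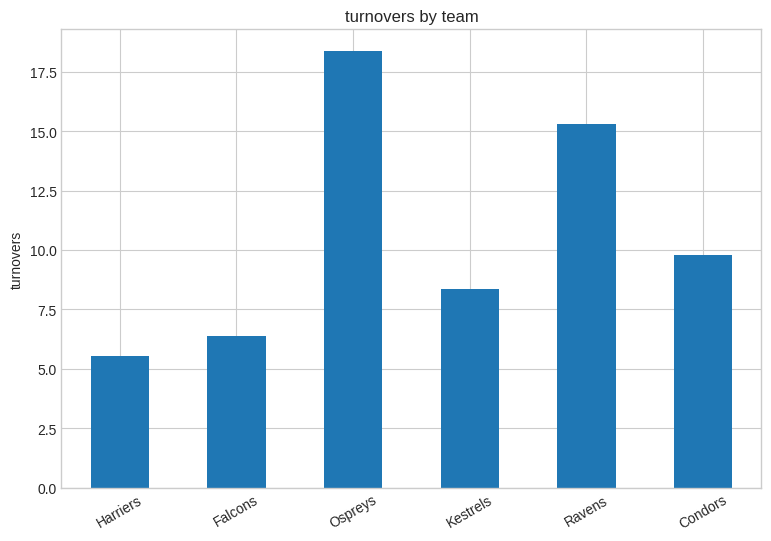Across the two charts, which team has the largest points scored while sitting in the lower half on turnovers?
Harriers

Chart 2 median turnovers ≈ 10; below-median teams: Harriers, Falcons, Kestrels. Among those, Harriers has the highest points scored (≈ 90).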